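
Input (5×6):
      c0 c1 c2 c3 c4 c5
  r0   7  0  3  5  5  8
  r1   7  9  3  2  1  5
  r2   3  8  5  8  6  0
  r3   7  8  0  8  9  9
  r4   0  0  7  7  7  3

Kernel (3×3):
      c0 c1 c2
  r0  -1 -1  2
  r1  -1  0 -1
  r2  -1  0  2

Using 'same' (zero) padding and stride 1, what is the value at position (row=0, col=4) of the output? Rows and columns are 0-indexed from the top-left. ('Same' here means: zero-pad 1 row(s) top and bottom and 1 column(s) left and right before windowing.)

The receptive field on the zero-padded input at this output position is [0 0 0 / 5 5 8 / 2 1 5]. Elementwise product with the kernel and sum: 0·-1 + 0·-1 + 0·2 + 5·-1 + 8·-1 + 2·-1 + 5·2.

-5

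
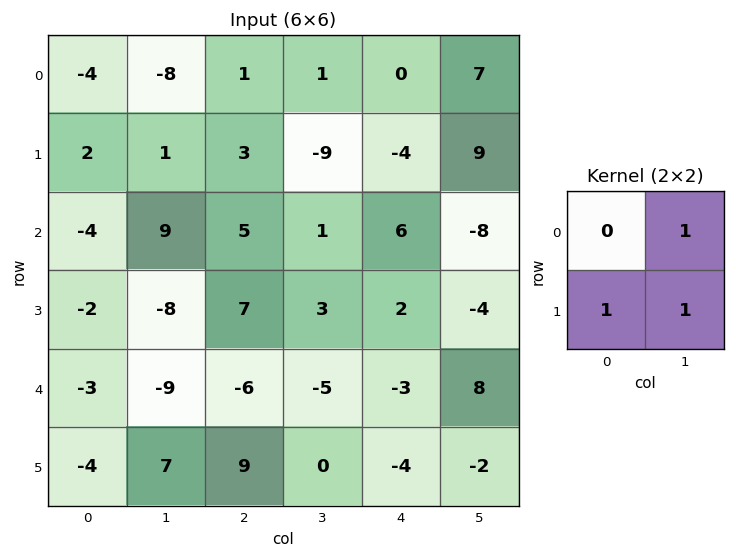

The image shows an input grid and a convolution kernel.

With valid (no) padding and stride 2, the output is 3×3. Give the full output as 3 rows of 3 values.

-5 -5 12
-1 11 -10
-6 4 2

Output[0,0]: The receptive field on the input at this output position is [-4 -8 / 2 1]. Elementwise product with the kernel and sum: -8·1 + 2·1 + 1·1.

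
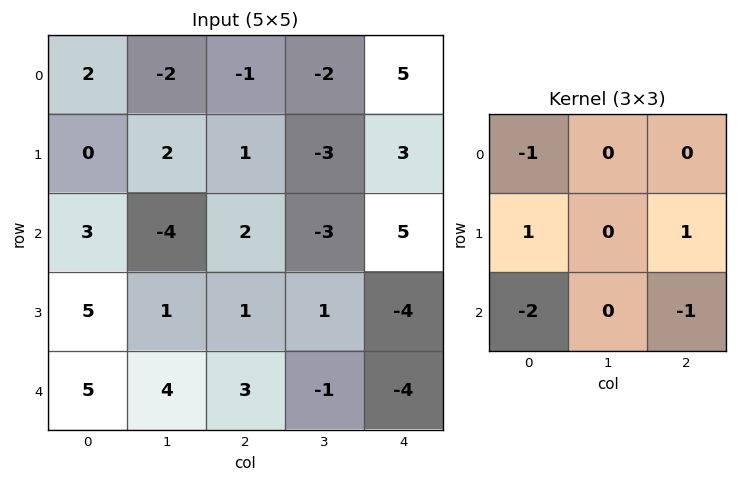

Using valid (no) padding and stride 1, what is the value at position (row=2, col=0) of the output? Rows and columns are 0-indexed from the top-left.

The receptive field on the input at this output position is [3 -4 2 / 5 1 1 / 5 4 3]. Elementwise product with the kernel and sum: 3·-1 + 5·1 + 1·1 + 5·-2 + 3·-1.

-10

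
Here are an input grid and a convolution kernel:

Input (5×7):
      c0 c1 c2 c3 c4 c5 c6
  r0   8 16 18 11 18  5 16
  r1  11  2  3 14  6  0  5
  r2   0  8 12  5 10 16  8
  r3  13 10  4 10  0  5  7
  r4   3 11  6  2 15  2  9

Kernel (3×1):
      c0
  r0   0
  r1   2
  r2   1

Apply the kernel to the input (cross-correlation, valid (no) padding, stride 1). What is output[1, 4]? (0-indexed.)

The receptive field on the input at this output position is [6 / 10 / 0]. Elementwise product with the kernel and sum: 10·2 + 0·1.

20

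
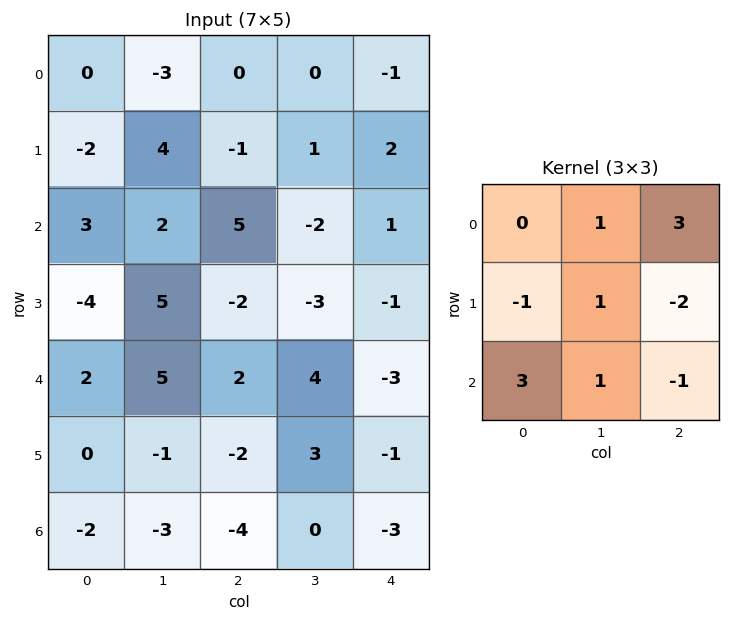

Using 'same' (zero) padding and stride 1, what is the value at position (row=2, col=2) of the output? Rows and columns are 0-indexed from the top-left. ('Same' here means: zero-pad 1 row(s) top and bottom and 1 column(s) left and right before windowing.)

The receptive field on the zero-padded input at this output position is [4 -1 1 / 2 5 -2 / 5 -2 -3]. Elementwise product with the kernel and sum: -1·1 + 1·3 + 2·-1 + 5·1 + -2·-2 + 5·3 + -2·1 + -3·-1.

25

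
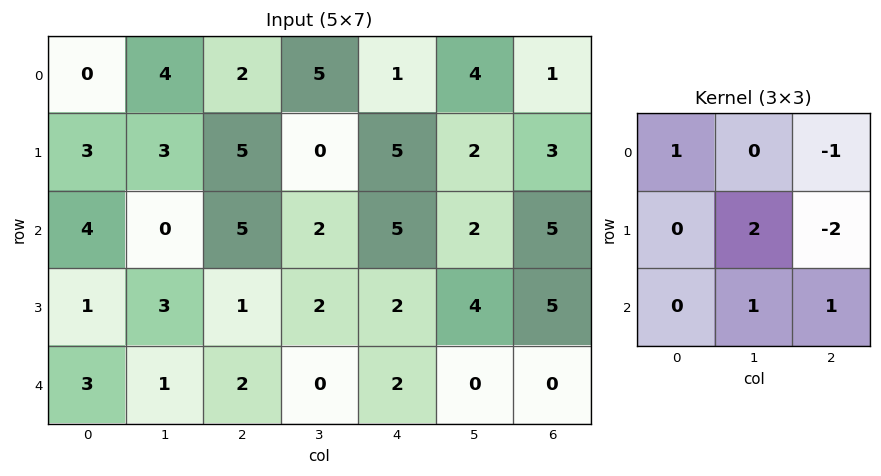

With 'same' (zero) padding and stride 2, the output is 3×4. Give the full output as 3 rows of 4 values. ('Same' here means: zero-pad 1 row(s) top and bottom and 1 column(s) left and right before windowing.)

-2 -1 1 5
9 12 10 17
1 5 2 4

Output[0,0]: The receptive field on the zero-padded input at this output position is [0 0 0 / 0 0 4 / 0 3 3]. Elementwise product with the kernel and sum: 0·1 + 0·-1 + 0·2 + 4·-2 + 3·1 + 3·1.
Output[0,1]: The receptive field on the zero-padded input at this output position is [0 0 0 / 4 2 5 / 3 5 0]. Elementwise product with the kernel and sum: 0·1 + 0·-1 + 2·2 + 5·-2 + 5·1 + 0·1.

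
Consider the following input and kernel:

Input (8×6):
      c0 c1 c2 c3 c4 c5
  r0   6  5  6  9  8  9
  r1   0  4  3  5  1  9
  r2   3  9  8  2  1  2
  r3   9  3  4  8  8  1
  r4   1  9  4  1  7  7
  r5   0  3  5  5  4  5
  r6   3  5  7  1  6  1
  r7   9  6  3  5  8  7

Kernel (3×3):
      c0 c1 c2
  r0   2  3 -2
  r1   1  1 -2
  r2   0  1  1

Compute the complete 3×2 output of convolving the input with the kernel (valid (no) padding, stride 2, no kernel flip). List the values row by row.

30 32
34 24
26 6

Output[0,0]: The receptive field on the input at this output position is [6 5 6 / 0 4 3 / 3 9 8]. Elementwise product with the kernel and sum: 6·2 + 5·3 + 6·-2 + 0·1 + 4·1 + 3·-2 + 9·1 + 8·1.
Output[0,1]: The receptive field on the input at this output position is [6 9 8 / 3 5 1 / 8 2 1]. Elementwise product with the kernel and sum: 6·2 + 9·3 + 8·-2 + 3·1 + 5·1 + 1·-2 + 2·1 + 1·1.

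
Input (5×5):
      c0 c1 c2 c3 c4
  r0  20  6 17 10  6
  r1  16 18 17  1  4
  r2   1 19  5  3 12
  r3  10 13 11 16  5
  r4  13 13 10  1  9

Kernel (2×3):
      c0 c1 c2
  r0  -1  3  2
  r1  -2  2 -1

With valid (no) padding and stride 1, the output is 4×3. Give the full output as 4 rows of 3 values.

Output[0,0]: The receptive field on the input at this output position is [20 6 17 / 16 18 17]. Elementwise product with the kernel and sum: 20·-1 + 6·3 + 17·2 + 16·-2 + 18·2 + 17·-1.
Output[0,1]: The receptive field on the input at this output position is [6 17 10 / 18 17 1]. Elementwise product with the kernel and sum: 6·-1 + 17·3 + 10·2 + 18·-2 + 17·2 + 1·-1.

19 62 -11
103 4 -22
61 -18 33
41 45 20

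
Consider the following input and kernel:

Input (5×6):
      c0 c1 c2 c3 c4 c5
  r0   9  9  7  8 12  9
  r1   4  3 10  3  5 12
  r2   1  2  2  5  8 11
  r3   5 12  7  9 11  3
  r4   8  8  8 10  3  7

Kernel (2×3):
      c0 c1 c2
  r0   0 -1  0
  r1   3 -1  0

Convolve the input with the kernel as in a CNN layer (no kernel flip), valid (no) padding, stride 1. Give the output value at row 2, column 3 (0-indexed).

8

The receptive field on the input at this output position is [5 8 11 / 9 11 3]. Elementwise product with the kernel and sum: 8·-1 + 9·3 + 11·-1.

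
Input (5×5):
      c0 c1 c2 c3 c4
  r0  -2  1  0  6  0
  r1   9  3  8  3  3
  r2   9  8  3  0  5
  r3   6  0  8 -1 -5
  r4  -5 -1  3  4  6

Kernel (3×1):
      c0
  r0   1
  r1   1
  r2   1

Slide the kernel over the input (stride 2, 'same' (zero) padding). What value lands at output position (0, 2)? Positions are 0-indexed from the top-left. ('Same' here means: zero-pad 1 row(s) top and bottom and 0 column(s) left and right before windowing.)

3

The receptive field on the zero-padded input at this output position is [0 / 0 / 3]. Elementwise product with the kernel and sum: 0·1 + 0·1 + 3·1.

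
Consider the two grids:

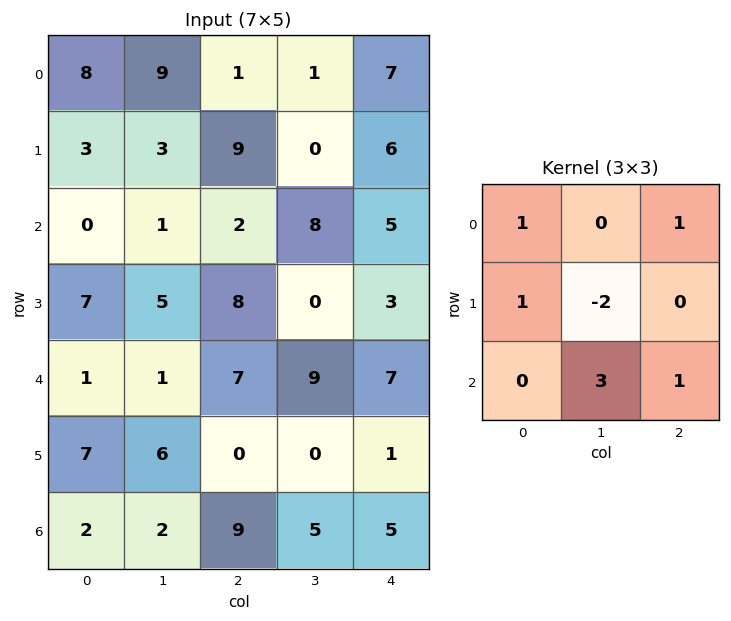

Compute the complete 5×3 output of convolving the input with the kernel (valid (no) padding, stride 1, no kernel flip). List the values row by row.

Output[0,0]: The receptive field on the input at this output position is [8 9 1 / 3 3 9 / 0 1 2]. Elementwise product with the kernel and sum: 8·1 + 1·1 + 3·1 + 3·-2 + 1·3 + 2·1.
Output[0,1]: The receptive field on the input at this output position is [9 1 1 / 3 9 0 / 1 2 8]. Elementwise product with the kernel and sum: 9·1 + 1·1 + 3·1 + 9·-2 + 2·3 + 8·1.

11 9 46
33 24 4
9 28 49
32 -8 1
18 48 34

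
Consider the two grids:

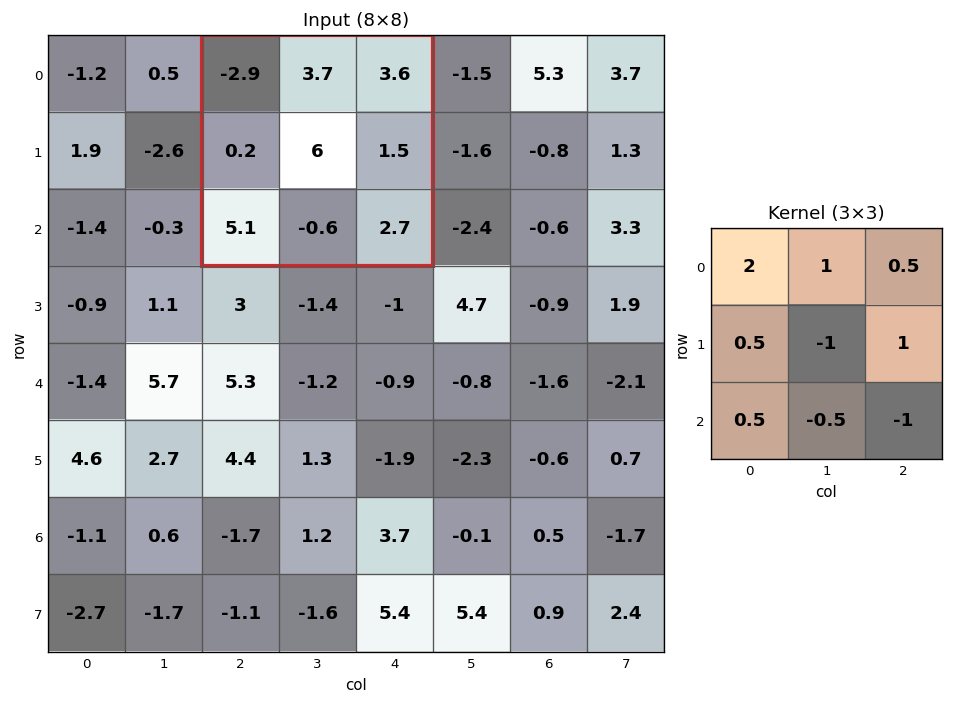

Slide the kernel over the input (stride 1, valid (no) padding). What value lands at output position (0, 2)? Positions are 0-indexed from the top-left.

-4.55

The receptive field on the input at this output position is [-2.9 3.7 3.6 / 0.2 6 1.5 / 5.1 -0.6 2.7]. Elementwise product with the kernel and sum: -2.9·2 + 3.7·1 + 3.6·0.5 + 0.2·0.5 + 6·-1 + 1.5·1 + 5.1·0.5 + -0.6·-0.5 + 2.7·-1.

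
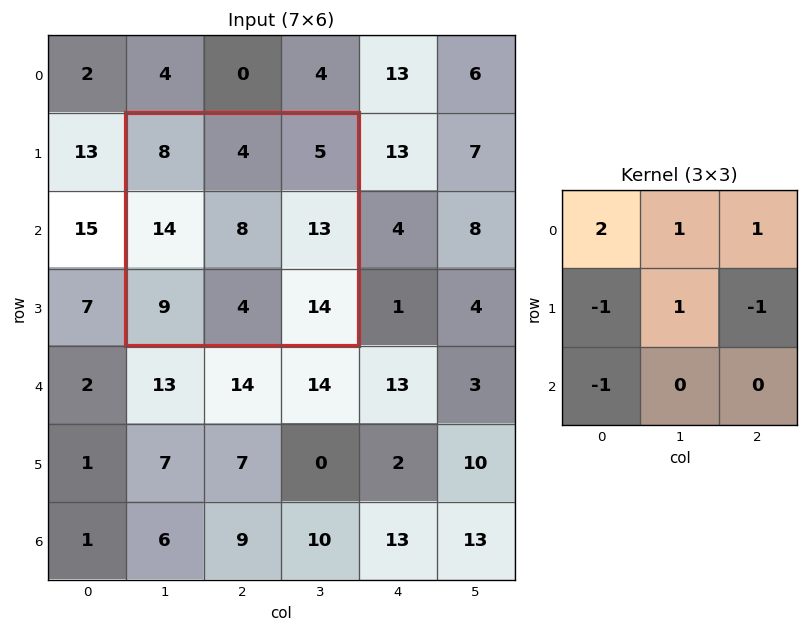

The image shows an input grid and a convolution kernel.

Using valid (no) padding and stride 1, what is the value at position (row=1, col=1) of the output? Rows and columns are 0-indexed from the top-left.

-3

The receptive field on the input at this output position is [8 4 5 / 14 8 13 / 9 4 14]. Elementwise product with the kernel and sum: 8·2 + 4·1 + 5·1 + 14·-1 + 8·1 + 13·-1 + 9·-1.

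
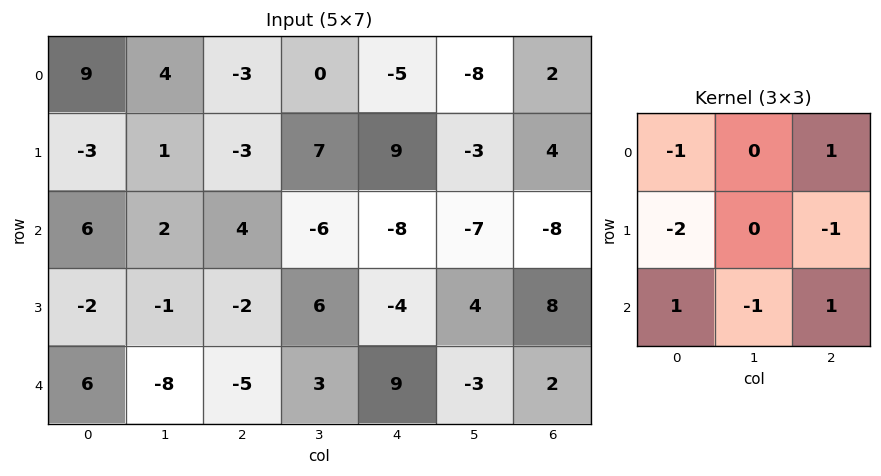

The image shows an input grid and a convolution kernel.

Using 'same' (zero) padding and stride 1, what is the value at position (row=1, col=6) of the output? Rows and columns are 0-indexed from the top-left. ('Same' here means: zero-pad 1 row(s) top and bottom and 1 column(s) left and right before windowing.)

The receptive field on the zero-padded input at this output position is [-8 2 0 / -3 4 0 / -7 -8 0]. Elementwise product with the kernel and sum: -8·-1 + 0·1 + -3·-2 + 0·-1 + -7·1 + -8·-1 + 0·1.

15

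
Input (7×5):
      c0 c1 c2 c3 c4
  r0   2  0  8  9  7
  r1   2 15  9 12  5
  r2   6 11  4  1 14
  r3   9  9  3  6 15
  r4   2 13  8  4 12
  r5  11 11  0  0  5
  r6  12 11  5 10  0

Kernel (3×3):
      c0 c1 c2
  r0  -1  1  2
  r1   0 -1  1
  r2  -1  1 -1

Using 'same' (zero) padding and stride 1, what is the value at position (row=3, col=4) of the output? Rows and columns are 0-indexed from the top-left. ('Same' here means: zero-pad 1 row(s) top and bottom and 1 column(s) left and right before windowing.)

The receptive field on the zero-padded input at this output position is [1 14 0 / 6 15 0 / 4 12 0]. Elementwise product with the kernel and sum: 1·-1 + 14·1 + 0·2 + 15·-1 + 0·1 + 4·-1 + 12·1 + 0·-1.

6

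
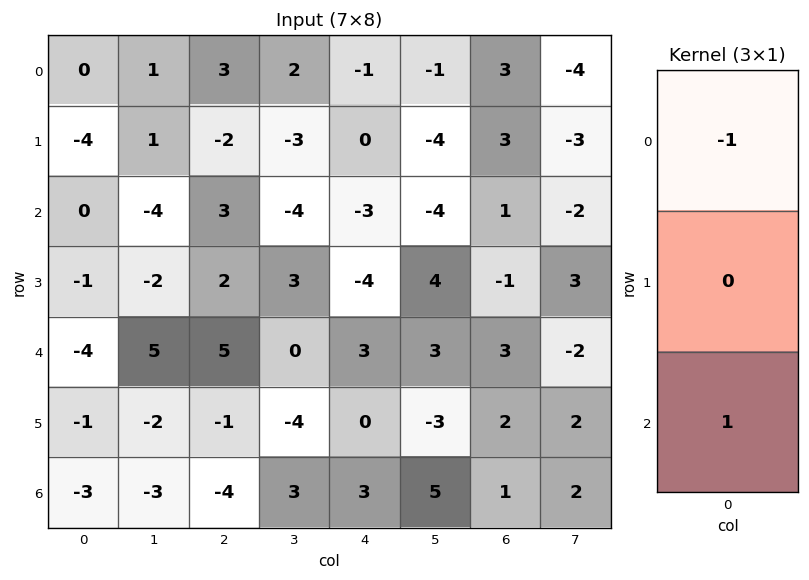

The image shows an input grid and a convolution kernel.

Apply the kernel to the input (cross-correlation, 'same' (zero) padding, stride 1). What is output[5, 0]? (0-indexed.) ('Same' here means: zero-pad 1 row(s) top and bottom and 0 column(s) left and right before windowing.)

The receptive field on the zero-padded input at this output position is [-4 / -1 / -3]. Elementwise product with the kernel and sum: -4·-1 + -3·1.

1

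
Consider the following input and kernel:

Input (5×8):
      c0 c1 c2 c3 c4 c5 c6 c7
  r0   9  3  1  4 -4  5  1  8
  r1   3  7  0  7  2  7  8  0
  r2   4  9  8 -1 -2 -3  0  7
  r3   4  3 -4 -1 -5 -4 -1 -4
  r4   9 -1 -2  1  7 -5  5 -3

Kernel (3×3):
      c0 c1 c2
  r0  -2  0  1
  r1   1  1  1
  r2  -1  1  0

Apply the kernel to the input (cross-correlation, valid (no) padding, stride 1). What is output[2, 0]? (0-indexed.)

-7

The receptive field on the input at this output position is [4 9 8 / 4 3 -4 / 9 -1 -2]. Elementwise product with the kernel and sum: 4·-2 + 8·1 + 4·1 + 3·1 + -4·1 + 9·-1 + -1·1.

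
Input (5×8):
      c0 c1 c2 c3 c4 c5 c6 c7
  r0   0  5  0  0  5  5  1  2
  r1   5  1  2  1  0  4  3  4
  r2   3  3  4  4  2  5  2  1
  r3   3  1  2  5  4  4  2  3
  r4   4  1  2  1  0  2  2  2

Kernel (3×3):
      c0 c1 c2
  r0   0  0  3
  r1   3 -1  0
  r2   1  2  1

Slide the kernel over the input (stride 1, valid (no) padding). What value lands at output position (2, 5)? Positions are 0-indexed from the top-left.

The receptive field on the input at this output position is [5 2 1 / 4 2 3 / 2 2 2]. Elementwise product with the kernel and sum: 1·3 + 4·3 + 2·-1 + 2·1 + 2·2 + 2·1.

21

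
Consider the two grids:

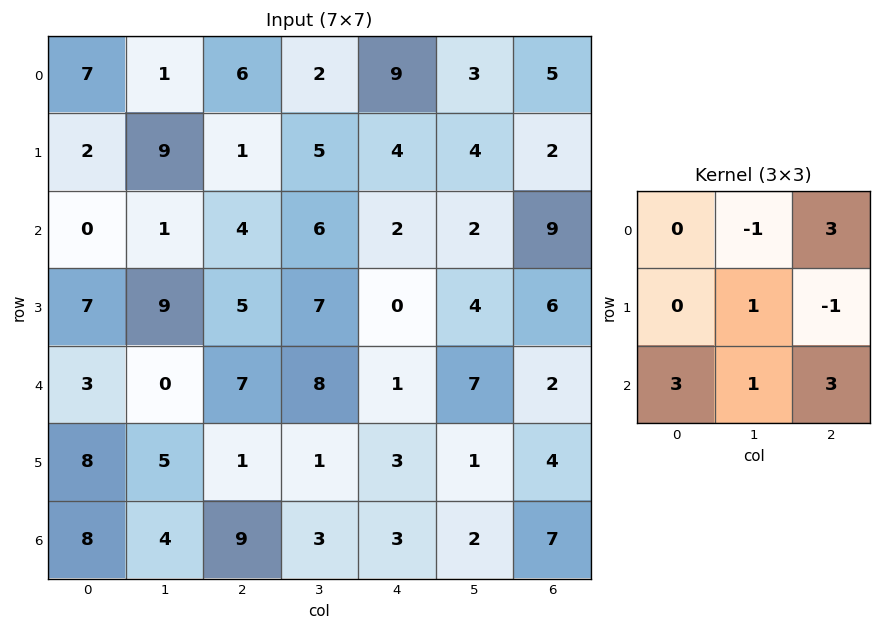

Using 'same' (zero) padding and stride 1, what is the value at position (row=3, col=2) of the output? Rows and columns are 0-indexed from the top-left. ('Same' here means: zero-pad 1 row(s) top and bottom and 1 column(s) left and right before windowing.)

The receptive field on the zero-padded input at this output position is [1 4 6 / 9 5 7 / 0 7 8]. Elementwise product with the kernel and sum: 4·-1 + 6·3 + 5·1 + 7·-1 + 0·3 + 7·1 + 8·3.

43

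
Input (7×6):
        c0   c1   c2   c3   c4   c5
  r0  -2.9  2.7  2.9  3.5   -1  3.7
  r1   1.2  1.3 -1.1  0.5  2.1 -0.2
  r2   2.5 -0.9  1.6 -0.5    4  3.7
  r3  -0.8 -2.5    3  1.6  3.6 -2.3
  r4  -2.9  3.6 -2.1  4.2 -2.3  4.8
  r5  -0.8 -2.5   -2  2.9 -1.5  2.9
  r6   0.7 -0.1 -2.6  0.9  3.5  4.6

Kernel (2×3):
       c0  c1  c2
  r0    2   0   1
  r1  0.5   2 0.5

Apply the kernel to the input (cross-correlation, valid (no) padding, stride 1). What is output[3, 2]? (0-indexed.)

15.8

The receptive field on the input at this output position is [3 1.6 3.6 / -2.1 4.2 -2.3]. Elementwise product with the kernel and sum: 3·2 + 3.6·1 + -2.1·0.5 + 4.2·2 + -2.3·0.5.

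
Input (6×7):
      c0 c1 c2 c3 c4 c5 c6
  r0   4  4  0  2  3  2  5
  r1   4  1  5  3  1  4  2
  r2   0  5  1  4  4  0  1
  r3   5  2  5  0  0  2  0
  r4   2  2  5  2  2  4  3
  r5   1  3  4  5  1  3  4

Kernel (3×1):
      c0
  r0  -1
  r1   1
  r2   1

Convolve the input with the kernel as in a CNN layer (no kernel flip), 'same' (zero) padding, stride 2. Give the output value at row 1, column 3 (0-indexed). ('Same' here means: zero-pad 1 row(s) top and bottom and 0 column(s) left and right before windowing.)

-1

The receptive field on the zero-padded input at this output position is [2 / 1 / 0]. Elementwise product with the kernel and sum: 2·-1 + 1·1 + 0·1.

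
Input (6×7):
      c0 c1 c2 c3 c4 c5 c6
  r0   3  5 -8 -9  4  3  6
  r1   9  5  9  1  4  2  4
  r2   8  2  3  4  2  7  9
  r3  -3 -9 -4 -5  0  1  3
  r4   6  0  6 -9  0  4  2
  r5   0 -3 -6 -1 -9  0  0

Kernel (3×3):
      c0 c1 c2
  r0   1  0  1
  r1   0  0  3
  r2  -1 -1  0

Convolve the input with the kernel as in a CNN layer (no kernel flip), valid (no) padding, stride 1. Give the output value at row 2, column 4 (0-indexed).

16

The receptive field on the input at this output position is [2 7 9 / 0 1 3 / 0 4 2]. Elementwise product with the kernel and sum: 2·1 + 9·1 + 3·3 + 0·-1 + 4·-1.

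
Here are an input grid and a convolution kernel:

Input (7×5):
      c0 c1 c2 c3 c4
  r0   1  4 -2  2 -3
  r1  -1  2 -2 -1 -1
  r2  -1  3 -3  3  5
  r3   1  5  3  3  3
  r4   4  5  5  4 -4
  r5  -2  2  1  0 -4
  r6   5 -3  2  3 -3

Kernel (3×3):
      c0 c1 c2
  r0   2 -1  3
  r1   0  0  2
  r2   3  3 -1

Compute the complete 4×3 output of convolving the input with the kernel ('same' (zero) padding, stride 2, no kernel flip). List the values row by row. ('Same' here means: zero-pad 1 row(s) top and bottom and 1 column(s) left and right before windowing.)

3 5 -6
11 30 17
16 33 -9
2 9 4

Output[0,0]: The receptive field on the zero-padded input at this output position is [0 0 0 / 0 1 4 / 0 -1 2]. Elementwise product with the kernel and sum: 0·2 + 0·-1 + 0·3 + 4·2 + 0·3 + -1·3 + 2·-1.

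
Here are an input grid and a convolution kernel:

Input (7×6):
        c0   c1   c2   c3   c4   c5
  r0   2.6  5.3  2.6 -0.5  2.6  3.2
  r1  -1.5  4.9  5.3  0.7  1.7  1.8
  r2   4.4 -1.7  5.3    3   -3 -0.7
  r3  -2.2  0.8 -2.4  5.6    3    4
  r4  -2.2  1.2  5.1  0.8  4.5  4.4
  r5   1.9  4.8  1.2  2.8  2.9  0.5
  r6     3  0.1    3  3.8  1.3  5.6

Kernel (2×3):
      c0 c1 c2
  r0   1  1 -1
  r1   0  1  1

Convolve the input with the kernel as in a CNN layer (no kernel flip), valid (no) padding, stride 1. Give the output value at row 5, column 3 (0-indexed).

12.1

The receptive field on the input at this output position is [2.8 2.9 0.5 / 3.8 1.3 5.6]. Elementwise product with the kernel and sum: 2.8·1 + 2.9·1 + 0.5·-1 + 1.3·1 + 5.6·1.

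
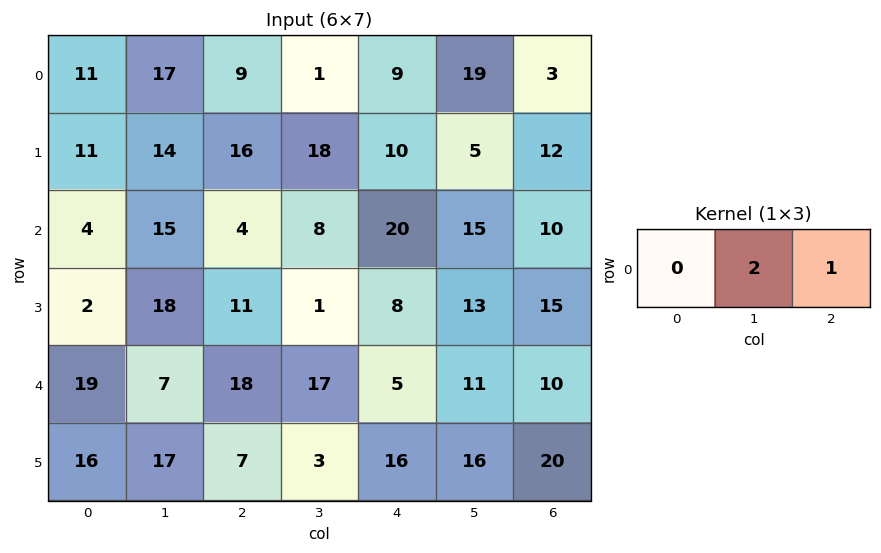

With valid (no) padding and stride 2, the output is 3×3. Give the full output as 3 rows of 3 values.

Output[0,0]: The receptive field on the input at this output position is [11 17 9]. Elementwise product with the kernel and sum: 17·2 + 9·1.

43 11 41
34 36 40
32 39 32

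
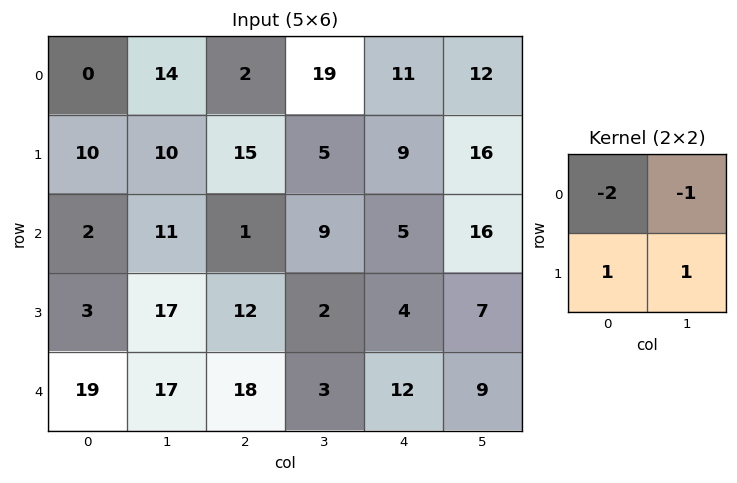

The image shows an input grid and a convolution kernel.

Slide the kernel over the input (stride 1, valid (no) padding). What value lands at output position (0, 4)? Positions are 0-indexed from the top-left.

-9

The receptive field on the input at this output position is [11 12 / 9 16]. Elementwise product with the kernel and sum: 11·-2 + 12·-1 + 9·1 + 16·1.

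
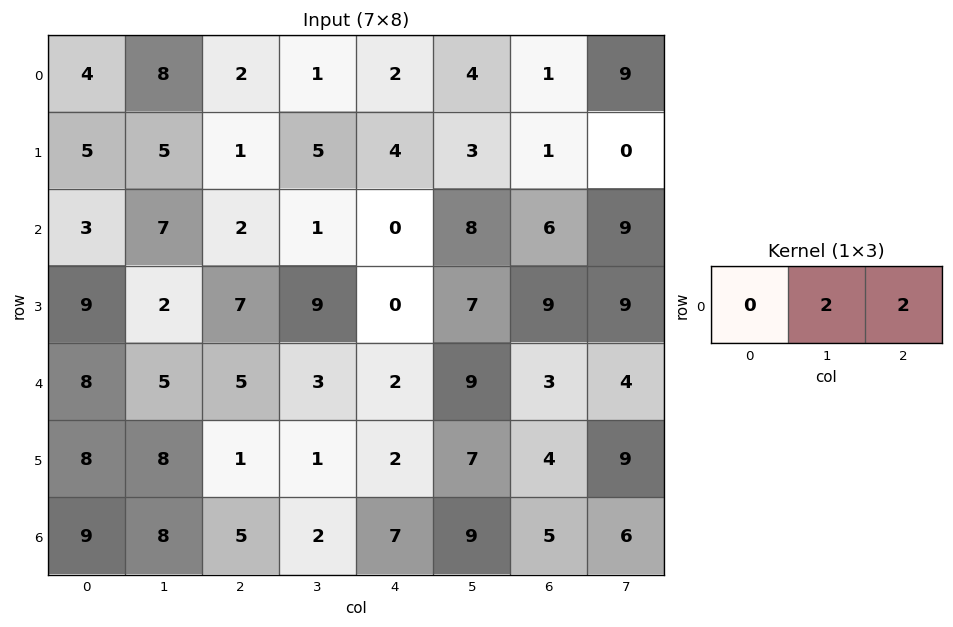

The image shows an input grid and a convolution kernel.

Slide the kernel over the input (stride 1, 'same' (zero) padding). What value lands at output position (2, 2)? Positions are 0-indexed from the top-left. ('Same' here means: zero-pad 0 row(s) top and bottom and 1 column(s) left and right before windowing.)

6

The receptive field on the zero-padded input at this output position is [7 2 1]. Elementwise product with the kernel and sum: 2·2 + 1·2.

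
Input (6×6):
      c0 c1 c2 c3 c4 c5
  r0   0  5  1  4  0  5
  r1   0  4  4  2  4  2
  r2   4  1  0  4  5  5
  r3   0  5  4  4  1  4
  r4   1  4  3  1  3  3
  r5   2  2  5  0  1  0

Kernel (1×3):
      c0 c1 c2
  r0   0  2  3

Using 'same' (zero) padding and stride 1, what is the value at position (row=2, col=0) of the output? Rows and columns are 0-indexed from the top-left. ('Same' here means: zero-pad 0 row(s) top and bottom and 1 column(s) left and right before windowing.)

11

The receptive field on the zero-padded input at this output position is [0 4 1]. Elementwise product with the kernel and sum: 4·2 + 1·3.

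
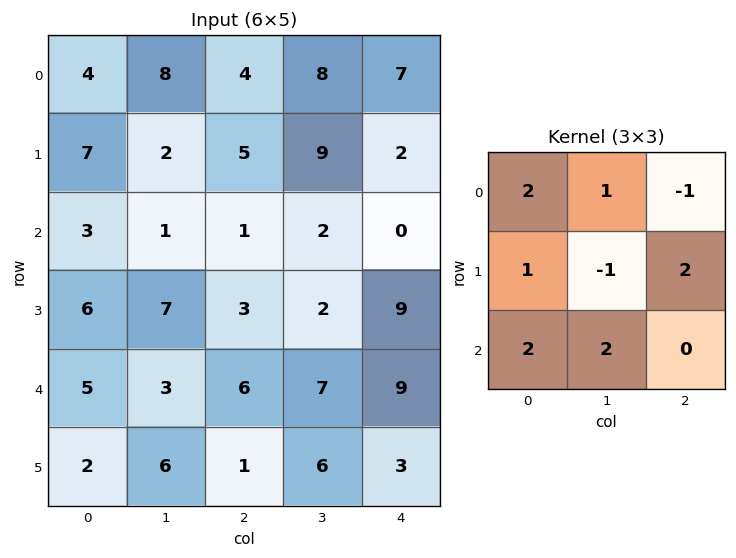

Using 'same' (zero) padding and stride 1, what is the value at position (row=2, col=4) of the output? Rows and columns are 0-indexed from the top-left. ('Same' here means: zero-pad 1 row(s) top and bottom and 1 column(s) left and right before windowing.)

The receptive field on the zero-padded input at this output position is [9 2 0 / 2 0 0 / 2 9 0]. Elementwise product with the kernel and sum: 9·2 + 2·1 + 0·-1 + 2·1 + 0·-1 + 0·2 + 2·2 + 9·2.

44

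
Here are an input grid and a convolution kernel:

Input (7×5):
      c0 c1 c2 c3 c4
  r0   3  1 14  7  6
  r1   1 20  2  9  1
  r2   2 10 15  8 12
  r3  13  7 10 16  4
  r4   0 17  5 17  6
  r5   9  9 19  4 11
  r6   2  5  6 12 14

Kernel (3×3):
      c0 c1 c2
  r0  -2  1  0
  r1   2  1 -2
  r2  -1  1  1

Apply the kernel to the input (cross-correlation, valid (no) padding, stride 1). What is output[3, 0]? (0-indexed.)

The receptive field on the input at this output position is [13 7 10 / 0 17 5 / 9 9 19]. Elementwise product with the kernel and sum: 13·-2 + 7·1 + 0·2 + 17·1 + 5·-2 + 9·-1 + 9·1 + 19·1.

7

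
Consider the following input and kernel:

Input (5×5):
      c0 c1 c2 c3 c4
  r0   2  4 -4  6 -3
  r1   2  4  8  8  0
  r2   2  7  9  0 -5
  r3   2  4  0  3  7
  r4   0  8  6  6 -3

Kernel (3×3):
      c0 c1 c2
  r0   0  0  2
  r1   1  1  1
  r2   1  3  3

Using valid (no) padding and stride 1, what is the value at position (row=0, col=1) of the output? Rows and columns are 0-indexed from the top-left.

66

The receptive field on the input at this output position is [4 -4 6 / 4 8 8 / 7 9 0]. Elementwise product with the kernel and sum: 6·2 + 4·1 + 8·1 + 8·1 + 7·1 + 9·3 + 0·3.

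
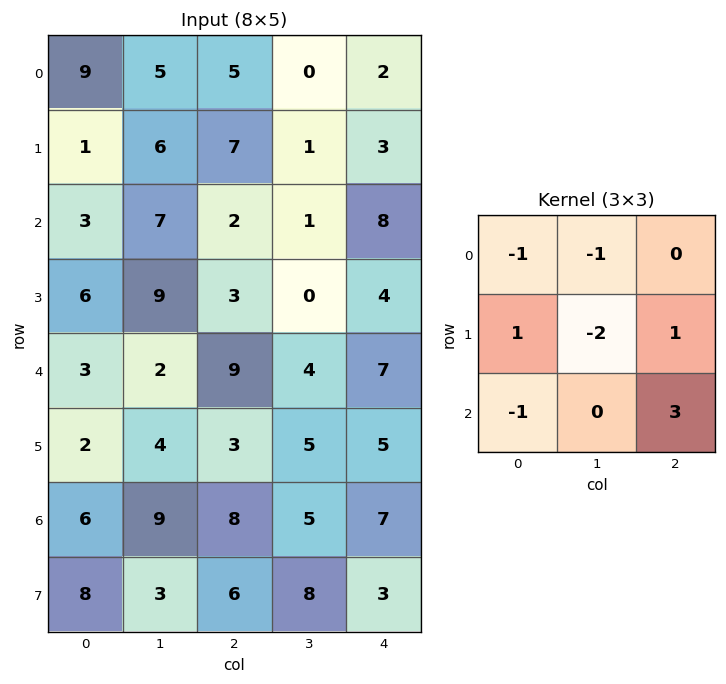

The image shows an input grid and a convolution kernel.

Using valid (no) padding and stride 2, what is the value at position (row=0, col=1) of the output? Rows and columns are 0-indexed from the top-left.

The receptive field on the input at this output position is [5 0 2 / 7 1 3 / 2 1 8]. Elementwise product with the kernel and sum: 5·-1 + 0·-1 + 7·1 + 1·-2 + 3·1 + 2·-1 + 8·3.

25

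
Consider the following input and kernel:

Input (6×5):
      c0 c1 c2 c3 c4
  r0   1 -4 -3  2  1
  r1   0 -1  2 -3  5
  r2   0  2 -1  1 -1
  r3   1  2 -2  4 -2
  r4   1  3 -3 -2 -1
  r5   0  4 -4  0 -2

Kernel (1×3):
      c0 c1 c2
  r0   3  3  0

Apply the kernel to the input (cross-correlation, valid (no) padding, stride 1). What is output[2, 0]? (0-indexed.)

6

The receptive field on the input at this output position is [0 2 -1]. Elementwise product with the kernel and sum: 0·3 + 2·3.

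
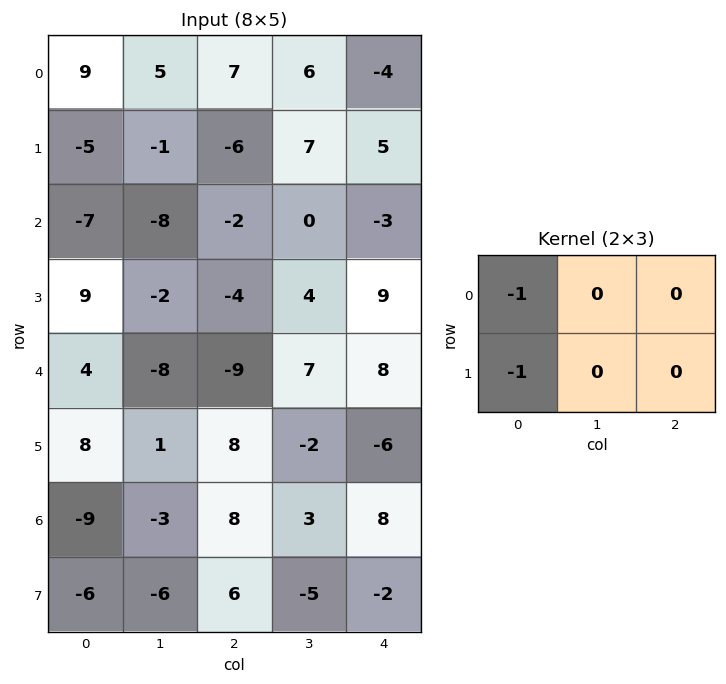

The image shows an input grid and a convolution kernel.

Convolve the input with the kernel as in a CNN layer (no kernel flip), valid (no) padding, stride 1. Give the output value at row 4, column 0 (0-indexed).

The receptive field on the input at this output position is [4 -8 -9 / 8 1 8]. Elementwise product with the kernel and sum: 4·-1 + 8·-1.

-12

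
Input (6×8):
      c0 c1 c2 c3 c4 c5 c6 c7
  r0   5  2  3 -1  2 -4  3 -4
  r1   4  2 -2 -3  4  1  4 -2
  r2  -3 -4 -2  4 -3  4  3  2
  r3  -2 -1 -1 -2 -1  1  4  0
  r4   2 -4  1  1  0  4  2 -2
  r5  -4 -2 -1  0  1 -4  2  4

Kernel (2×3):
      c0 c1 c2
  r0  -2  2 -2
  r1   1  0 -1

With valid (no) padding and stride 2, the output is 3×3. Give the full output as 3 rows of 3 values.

Output[0,0]: The receptive field on the input at this output position is [5 2 3 / 4 2 -2]. Elementwise product with the kernel and sum: 5·-2 + 2·2 + 3·-2 + 4·1 + -2·-1.

-6 -18 -18
1 18 3
-17 -2 3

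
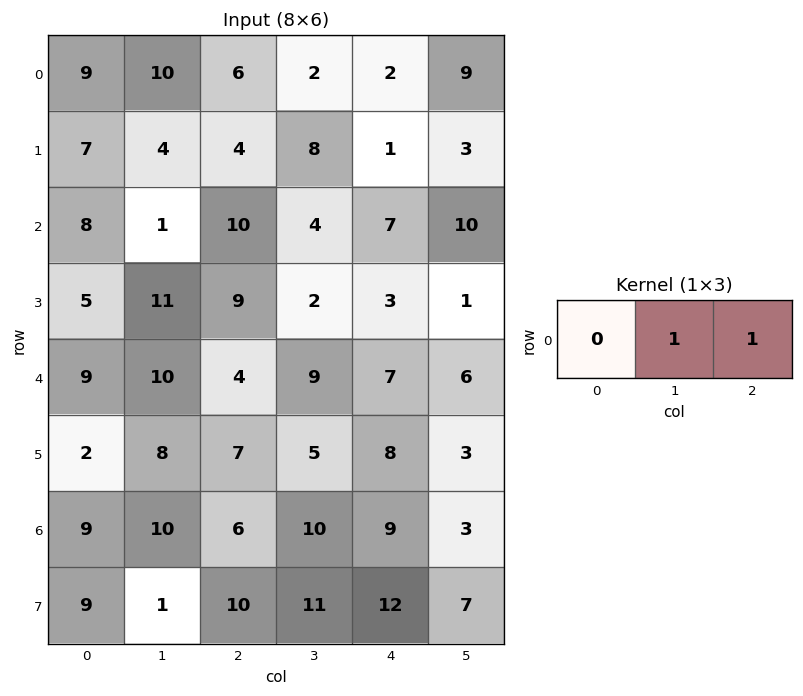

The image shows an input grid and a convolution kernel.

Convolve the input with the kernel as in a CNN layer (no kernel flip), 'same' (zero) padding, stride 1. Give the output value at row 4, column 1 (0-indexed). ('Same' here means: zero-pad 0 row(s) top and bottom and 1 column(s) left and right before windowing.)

The receptive field on the zero-padded input at this output position is [9 10 4]. Elementwise product with the kernel and sum: 10·1 + 4·1.

14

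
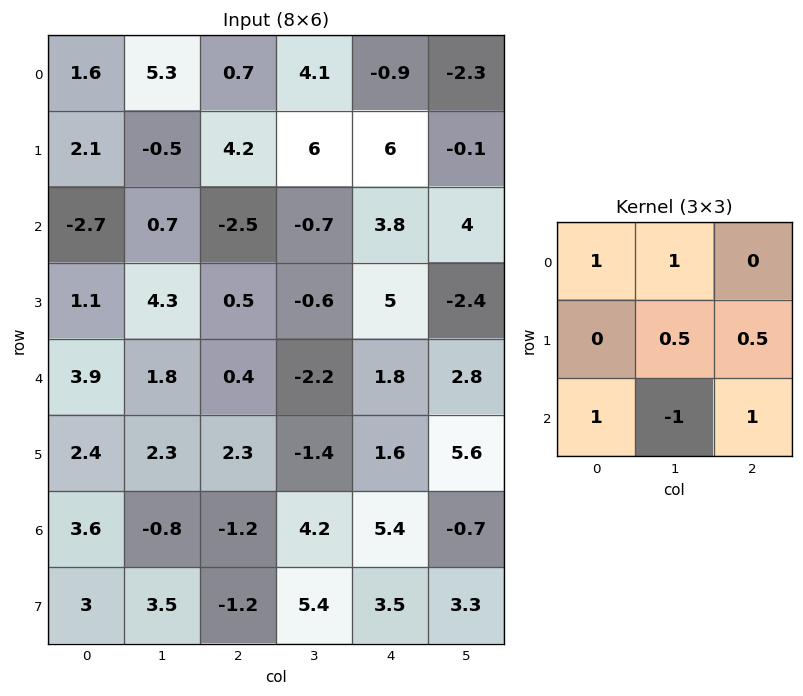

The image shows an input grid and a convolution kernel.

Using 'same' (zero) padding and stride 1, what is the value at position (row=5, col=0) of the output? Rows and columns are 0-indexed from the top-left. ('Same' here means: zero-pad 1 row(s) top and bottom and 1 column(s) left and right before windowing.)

The receptive field on the zero-padded input at this output position is [0 3.9 1.8 / 0 2.4 2.3 / 0 3.6 -0.8]. Elementwise product with the kernel and sum: 0·1 + 3.9·1 + 2.4·0.5 + 2.3·0.5 + 0·1 + 3.6·-1 + -0.8·1.

1.85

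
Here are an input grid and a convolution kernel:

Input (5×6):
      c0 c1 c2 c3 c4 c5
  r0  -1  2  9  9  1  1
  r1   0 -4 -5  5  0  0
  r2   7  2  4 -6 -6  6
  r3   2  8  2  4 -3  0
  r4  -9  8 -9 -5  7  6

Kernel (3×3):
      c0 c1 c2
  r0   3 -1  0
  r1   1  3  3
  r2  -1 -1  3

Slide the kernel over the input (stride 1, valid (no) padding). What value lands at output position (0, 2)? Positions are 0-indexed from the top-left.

The receptive field on the input at this output position is [9 9 1 / -5 5 0 / 4 -6 -6]. Elementwise product with the kernel and sum: 9·3 + 9·-1 + -5·1 + 5·3 + 0·3 + 4·-1 + -6·-1 + -6·3.

12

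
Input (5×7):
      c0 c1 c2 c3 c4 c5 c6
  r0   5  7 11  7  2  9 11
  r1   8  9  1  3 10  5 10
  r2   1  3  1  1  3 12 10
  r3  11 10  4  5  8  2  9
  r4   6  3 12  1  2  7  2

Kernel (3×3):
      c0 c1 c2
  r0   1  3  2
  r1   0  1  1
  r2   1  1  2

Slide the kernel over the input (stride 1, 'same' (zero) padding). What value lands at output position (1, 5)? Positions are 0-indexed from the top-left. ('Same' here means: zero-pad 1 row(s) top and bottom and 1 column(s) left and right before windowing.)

101

The receptive field on the zero-padded input at this output position is [2 9 11 / 10 5 10 / 3 12 10]. Elementwise product with the kernel and sum: 2·1 + 9·3 + 11·2 + 5·1 + 10·1 + 3·1 + 12·1 + 10·2.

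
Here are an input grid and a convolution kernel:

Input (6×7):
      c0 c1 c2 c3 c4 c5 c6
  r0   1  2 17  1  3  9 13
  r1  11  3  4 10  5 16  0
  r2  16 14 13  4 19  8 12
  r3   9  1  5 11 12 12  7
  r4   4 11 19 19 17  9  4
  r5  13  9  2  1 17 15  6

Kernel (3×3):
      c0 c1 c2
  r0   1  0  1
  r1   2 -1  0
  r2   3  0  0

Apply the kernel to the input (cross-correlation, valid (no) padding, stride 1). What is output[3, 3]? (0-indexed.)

The receptive field on the input at this output position is [11 12 12 / 19 17 9 / 1 17 15]. Elementwise product with the kernel and sum: 11·1 + 12·1 + 19·2 + 17·-1 + 1·3.

47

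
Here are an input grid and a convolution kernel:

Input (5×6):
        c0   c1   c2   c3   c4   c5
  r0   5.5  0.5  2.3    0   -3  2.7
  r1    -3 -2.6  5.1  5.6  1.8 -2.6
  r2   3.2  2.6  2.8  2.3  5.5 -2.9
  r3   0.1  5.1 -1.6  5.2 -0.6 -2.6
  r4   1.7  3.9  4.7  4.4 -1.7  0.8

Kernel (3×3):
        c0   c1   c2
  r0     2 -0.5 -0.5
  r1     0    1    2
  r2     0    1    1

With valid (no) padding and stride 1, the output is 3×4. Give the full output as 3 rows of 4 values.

Output[0,0]: The receptive field on the input at this output position is [5.5 0.5 2.3 / -3 -2.6 5.1 / 3.2 2.6 2.8]. Elementwise product with the kernel and sum: 5.5·2 + 0.5·-0.5 + 2.3·-0.5 + -2.6·1 + 5.1·2 + 2.6·1 + 2.8·1.

22.6 21.25 23.1 -0.65
4.45 0.45 24.4 8.1
14.2 20.55 8.4 -3.4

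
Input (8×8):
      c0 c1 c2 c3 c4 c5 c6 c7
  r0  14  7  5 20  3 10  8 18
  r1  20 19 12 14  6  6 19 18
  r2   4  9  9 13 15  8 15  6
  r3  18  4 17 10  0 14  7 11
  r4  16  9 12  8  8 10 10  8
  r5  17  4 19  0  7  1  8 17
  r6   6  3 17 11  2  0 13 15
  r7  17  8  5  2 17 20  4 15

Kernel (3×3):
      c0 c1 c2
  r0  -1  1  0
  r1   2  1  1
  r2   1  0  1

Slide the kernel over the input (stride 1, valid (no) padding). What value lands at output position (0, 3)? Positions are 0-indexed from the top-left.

44

The receptive field on the input at this output position is [20 3 10 / 14 6 6 / 13 15 8]. Elementwise product with the kernel and sum: 20·-1 + 3·1 + 14·2 + 6·1 + 6·1 + 13·1 + 8·1.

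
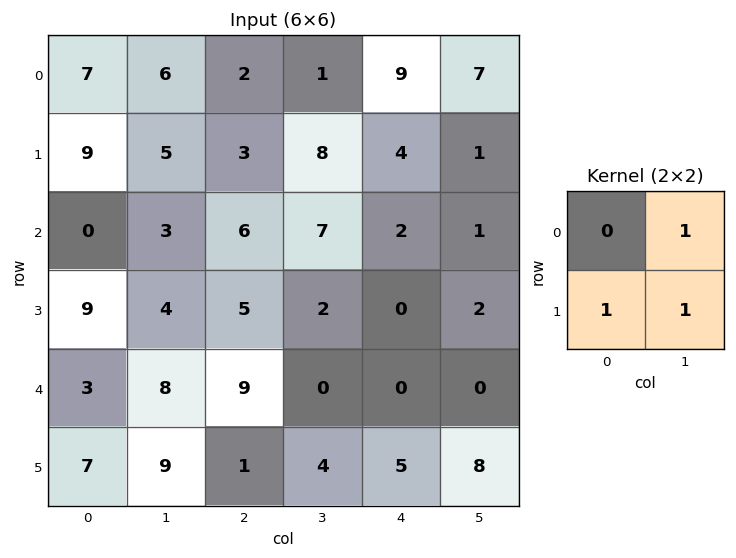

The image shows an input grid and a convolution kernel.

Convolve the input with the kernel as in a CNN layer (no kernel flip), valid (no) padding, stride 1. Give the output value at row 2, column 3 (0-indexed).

The receptive field on the input at this output position is [7 2 / 2 0]. Elementwise product with the kernel and sum: 2·1 + 2·1 + 0·1.

4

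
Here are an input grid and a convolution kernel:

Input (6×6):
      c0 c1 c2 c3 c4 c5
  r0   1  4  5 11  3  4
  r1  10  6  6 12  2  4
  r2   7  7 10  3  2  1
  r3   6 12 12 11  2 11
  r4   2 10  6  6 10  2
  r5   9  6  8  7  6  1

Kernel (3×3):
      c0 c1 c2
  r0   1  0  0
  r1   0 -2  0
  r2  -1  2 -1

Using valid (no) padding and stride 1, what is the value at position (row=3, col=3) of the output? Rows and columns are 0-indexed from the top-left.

-5

The receptive field on the input at this output position is [11 2 11 / 6 10 2 / 7 6 1]. Elementwise product with the kernel and sum: 11·1 + 10·-2 + 7·-1 + 6·2 + 1·-1.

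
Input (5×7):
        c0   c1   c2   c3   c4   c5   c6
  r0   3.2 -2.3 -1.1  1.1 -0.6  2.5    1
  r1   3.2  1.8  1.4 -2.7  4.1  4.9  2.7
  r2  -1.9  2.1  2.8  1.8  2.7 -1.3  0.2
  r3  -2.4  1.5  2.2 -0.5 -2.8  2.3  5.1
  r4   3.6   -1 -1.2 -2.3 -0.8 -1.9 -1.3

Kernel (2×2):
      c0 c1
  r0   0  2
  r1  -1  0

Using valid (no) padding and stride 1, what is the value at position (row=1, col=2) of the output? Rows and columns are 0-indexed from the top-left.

-8.2

The receptive field on the input at this output position is [1.4 -2.7 / 2.8 1.8]. Elementwise product with the kernel and sum: -2.7·2 + 2.8·-1.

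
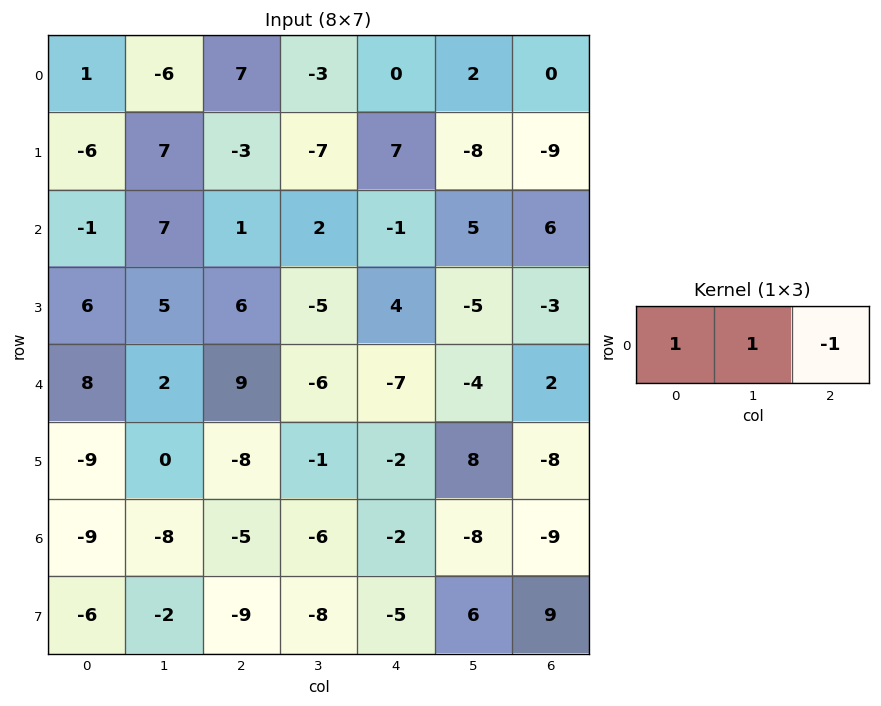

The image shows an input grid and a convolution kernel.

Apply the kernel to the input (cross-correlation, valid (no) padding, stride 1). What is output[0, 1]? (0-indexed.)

4

The receptive field on the input at this output position is [-6 7 -3]. Elementwise product with the kernel and sum: -6·1 + 7·1 + -3·-1.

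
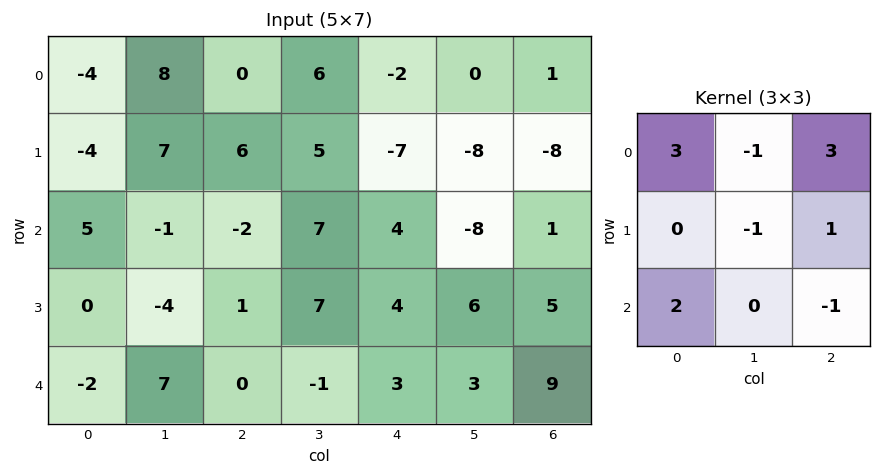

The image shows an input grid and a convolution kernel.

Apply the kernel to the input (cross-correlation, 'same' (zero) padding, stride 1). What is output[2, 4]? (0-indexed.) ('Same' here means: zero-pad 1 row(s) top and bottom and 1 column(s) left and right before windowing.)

The receptive field on the zero-padded input at this output position is [5 -7 -8 / 7 4 -8 / 7 4 6]. Elementwise product with the kernel and sum: 5·3 + -7·-1 + -8·3 + 4·-1 + -8·1 + 7·2 + 6·-1.

-6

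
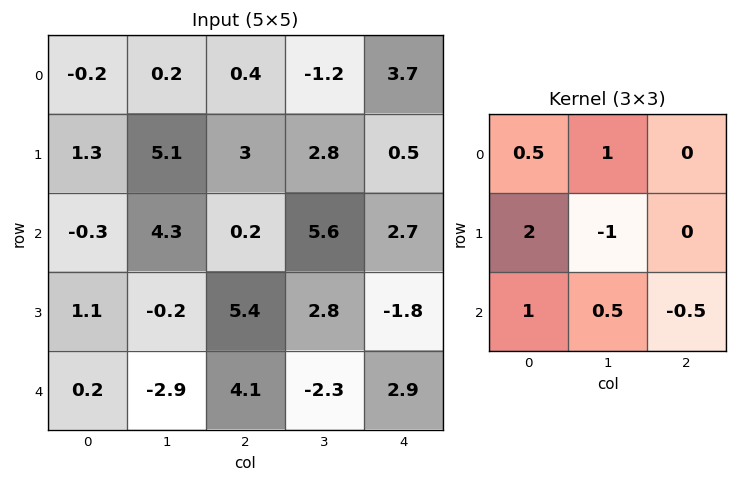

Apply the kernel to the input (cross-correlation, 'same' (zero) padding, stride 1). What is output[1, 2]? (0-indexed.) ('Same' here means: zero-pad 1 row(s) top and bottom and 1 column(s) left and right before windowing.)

9.3

The receptive field on the zero-padded input at this output position is [0.2 0.4 -1.2 / 5.1 3 2.8 / 4.3 0.2 5.6]. Elementwise product with the kernel and sum: 0.2·0.5 + 0.4·1 + 5.1·2 + 3·-1 + 4.3·1 + 0.2·0.5 + 5.6·-0.5.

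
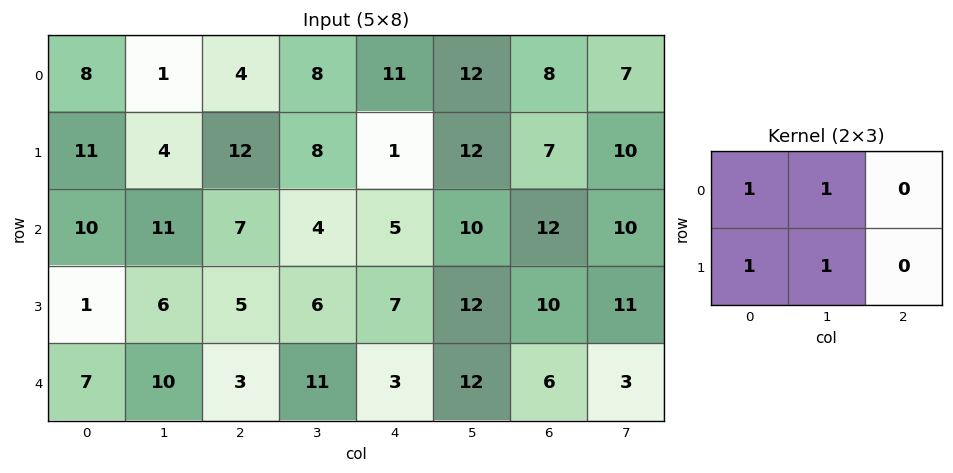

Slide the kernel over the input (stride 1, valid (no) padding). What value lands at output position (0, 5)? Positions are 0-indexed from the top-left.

39

The receptive field on the input at this output position is [12 8 7 / 12 7 10]. Elementwise product with the kernel and sum: 12·1 + 8·1 + 12·1 + 7·1.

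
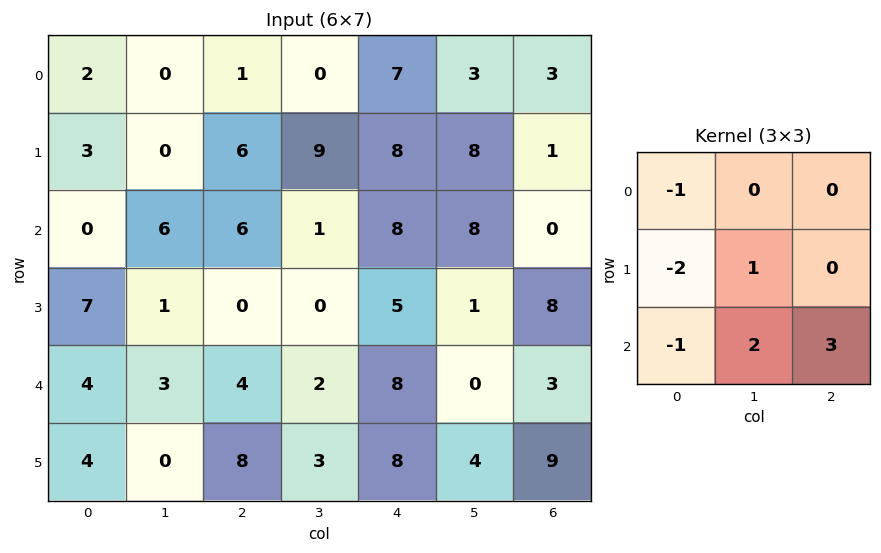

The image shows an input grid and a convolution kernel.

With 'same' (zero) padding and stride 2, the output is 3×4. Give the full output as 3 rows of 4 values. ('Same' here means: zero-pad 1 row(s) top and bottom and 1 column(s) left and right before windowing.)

Output[0,0]: The receptive field on the zero-padded input at this output position is [0 0 0 / 0 2 0 / 0 3 0]. Elementwise product with the kernel and sum: 0·-1 + 0·-2 + 2·1 + 0·-1 + 3·2 + 0·3.
Output[0,1]: The receptive field on the zero-padded input at this output position is [0 0 0 / 0 1 0 / 0 6 9]. Elementwise product with the kernel and sum: 0·-1 + 0·-2 + 1·1 + 0·-1 + 6·2 + 9·3.

8 40 38 -9
17 -7 10 -9
12 22 29 16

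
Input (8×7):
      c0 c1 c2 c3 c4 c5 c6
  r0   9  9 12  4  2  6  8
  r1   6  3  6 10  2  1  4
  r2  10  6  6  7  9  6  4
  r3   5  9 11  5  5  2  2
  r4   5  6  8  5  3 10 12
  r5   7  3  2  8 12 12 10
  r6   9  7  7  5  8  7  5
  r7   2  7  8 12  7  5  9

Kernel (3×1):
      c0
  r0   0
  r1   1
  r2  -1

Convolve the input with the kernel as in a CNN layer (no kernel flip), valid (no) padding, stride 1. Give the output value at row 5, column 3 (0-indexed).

The receptive field on the input at this output position is [8 / 5 / 12]. Elementwise product with the kernel and sum: 5·1 + 12·-1.

-7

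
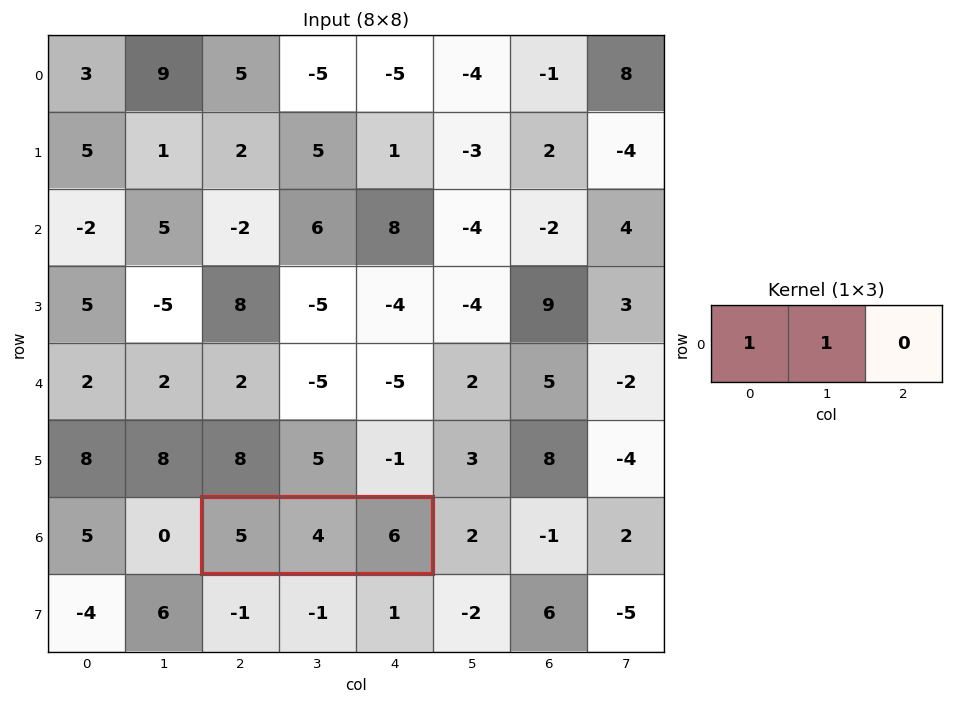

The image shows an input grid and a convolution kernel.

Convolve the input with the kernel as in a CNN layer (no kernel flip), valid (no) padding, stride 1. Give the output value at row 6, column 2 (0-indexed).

The receptive field on the input at this output position is [5 4 6]. Elementwise product with the kernel and sum: 5·1 + 4·1.

9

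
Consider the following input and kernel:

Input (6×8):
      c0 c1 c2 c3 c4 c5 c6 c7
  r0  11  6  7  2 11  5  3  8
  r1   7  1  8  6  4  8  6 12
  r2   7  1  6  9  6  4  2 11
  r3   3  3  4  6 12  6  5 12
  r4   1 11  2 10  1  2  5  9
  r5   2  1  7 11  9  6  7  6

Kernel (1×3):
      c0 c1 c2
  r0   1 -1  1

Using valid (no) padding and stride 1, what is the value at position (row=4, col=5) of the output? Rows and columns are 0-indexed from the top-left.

The receptive field on the input at this output position is [2 5 9]. Elementwise product with the kernel and sum: 2·1 + 5·-1 + 9·1.

6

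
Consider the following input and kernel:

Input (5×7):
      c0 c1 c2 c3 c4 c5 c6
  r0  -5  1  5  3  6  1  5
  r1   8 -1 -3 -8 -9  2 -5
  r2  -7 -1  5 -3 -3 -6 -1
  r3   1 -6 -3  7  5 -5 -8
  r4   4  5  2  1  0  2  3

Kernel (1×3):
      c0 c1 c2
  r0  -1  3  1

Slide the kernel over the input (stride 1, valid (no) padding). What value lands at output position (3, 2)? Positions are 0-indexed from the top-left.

29

The receptive field on the input at this output position is [-3 7 5]. Elementwise product with the kernel and sum: -3·-1 + 7·3 + 5·1.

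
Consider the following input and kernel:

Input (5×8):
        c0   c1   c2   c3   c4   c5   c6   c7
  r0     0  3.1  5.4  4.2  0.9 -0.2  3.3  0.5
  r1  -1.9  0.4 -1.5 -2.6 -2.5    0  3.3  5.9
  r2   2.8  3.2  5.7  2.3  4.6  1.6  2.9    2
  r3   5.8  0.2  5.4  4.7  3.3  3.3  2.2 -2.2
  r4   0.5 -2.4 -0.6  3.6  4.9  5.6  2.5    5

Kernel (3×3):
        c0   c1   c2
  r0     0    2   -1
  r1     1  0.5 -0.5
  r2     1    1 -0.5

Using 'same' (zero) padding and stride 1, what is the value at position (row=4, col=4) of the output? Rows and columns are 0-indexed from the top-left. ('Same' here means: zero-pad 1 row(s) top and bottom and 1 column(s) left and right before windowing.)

The receptive field on the zero-padded input at this output position is [4.7 3.3 3.3 / 3.6 4.9 5.6 / 0 0 0]. Elementwise product with the kernel and sum: 3.3·2 + 3.3·-1 + 3.6·1 + 4.9·0.5 + 5.6·-0.5 + 0·1 + 0·1 + 0·-0.5.

6.55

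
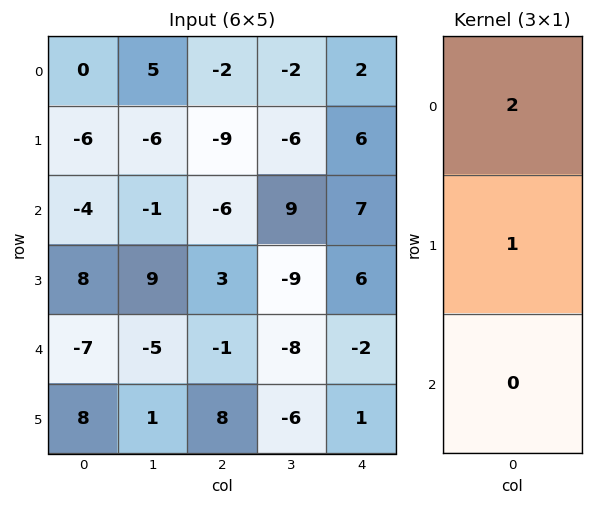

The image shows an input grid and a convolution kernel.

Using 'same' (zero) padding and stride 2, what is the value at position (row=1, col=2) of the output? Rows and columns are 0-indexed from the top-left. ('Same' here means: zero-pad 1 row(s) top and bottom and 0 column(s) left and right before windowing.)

The receptive field on the zero-padded input at this output position is [6 / 7 / 6]. Elementwise product with the kernel and sum: 6·2 + 7·1.

19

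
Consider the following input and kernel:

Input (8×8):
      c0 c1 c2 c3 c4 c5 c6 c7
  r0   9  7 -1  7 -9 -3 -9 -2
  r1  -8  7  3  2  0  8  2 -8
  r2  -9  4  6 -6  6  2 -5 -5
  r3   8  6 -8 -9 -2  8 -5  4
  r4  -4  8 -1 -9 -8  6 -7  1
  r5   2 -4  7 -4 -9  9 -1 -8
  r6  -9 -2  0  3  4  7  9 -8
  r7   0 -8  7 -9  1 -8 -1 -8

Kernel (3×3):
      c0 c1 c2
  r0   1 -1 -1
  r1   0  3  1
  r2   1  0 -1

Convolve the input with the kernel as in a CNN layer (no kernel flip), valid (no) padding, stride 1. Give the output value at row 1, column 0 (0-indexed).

16

The receptive field on the input at this output position is [-8 7 3 / -9 4 6 / 8 6 -8]. Elementwise product with the kernel and sum: -8·1 + 7·-1 + 3·-1 + 4·3 + 6·1 + 8·1 + -8·-1.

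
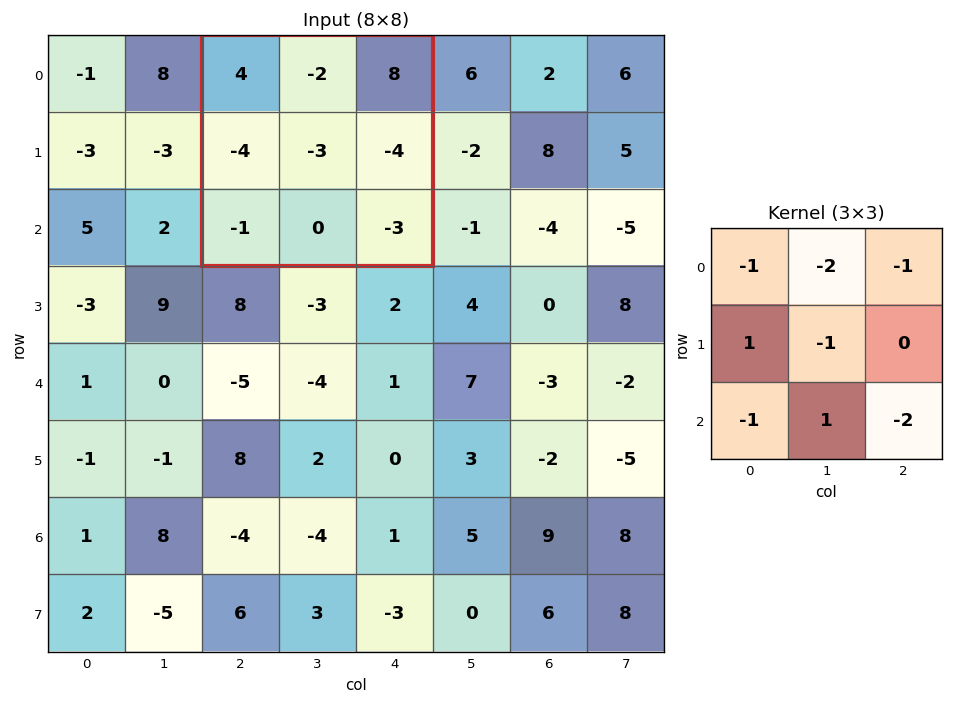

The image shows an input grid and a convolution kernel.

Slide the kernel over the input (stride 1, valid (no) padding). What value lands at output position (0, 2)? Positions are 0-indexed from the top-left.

-2

The receptive field on the input at this output position is [4 -2 8 / -4 -3 -4 / -1 0 -3]. Elementwise product with the kernel and sum: 4·-1 + -2·-2 + 8·-1 + -4·1 + -3·-1 + -1·-1 + 0·1 + -3·-2.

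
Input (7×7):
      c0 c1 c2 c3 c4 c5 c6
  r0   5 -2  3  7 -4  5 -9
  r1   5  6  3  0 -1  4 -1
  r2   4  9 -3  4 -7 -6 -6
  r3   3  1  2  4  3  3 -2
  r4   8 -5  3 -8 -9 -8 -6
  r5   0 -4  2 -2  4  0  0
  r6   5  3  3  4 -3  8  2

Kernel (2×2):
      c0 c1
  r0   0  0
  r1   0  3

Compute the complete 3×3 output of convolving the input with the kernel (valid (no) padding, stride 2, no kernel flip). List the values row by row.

Output[0,0]: The receptive field on the input at this output position is [5 -2 / 5 6]. Elementwise product with the kernel and sum: 6·3.
Output[0,1]: The receptive field on the input at this output position is [3 7 / 3 0]. Elementwise product with the kernel and sum: 0·3.

18 0 12
3 12 9
-12 -6 0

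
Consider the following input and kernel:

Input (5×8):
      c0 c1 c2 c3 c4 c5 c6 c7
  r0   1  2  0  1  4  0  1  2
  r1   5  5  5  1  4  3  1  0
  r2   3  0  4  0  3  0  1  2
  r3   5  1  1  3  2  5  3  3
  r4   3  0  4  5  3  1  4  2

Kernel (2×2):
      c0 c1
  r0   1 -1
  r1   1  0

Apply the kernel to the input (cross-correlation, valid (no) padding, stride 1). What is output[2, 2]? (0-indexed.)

The receptive field on the input at this output position is [4 0 / 1 3]. Elementwise product with the kernel and sum: 4·1 + 0·-1 + 1·1.

5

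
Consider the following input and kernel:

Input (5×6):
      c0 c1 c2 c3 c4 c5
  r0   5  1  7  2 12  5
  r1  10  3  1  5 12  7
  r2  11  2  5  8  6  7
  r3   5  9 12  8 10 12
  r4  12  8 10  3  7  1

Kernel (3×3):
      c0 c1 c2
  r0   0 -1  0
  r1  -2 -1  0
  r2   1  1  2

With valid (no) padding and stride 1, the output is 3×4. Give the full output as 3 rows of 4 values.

Output[0,0]: The receptive field on the input at this output position is [5 1 7 / 10 3 1 / 11 2 5]. Elementwise product with the kernel and sum: 1·-1 + 10·-2 + 3·-1 + 11·1 + 2·1 + 5·2.

-1 9 16 -6
11 27 17 8
19 -11 -13 -20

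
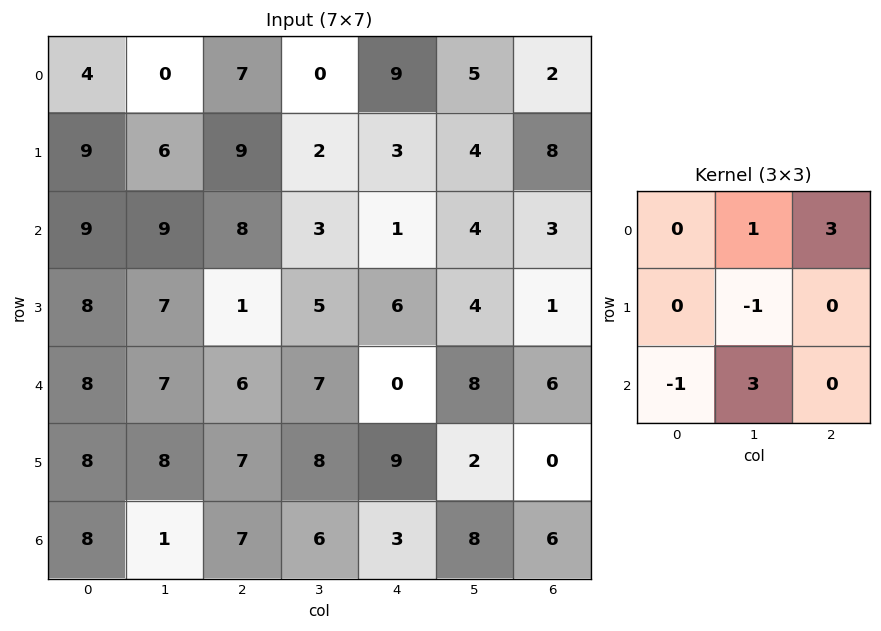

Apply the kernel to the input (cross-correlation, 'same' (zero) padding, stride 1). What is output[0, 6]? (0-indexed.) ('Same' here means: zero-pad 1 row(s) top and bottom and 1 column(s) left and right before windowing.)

The receptive field on the zero-padded input at this output position is [0 0 0 / 5 2 0 / 4 8 0]. Elementwise product with the kernel and sum: 0·1 + 0·3 + 2·-1 + 4·-1 + 8·3.

18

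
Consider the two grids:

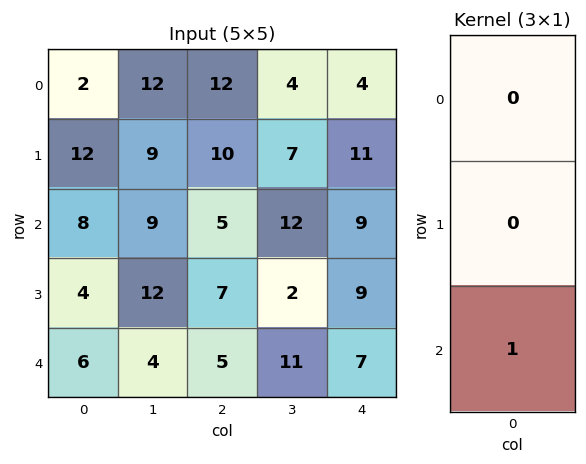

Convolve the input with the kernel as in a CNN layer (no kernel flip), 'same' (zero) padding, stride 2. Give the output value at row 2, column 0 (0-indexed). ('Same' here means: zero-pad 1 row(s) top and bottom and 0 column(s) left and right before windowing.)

0

The receptive field on the zero-padded input at this output position is [4 / 6 / 0]. Elementwise product with the kernel and sum: 0·1.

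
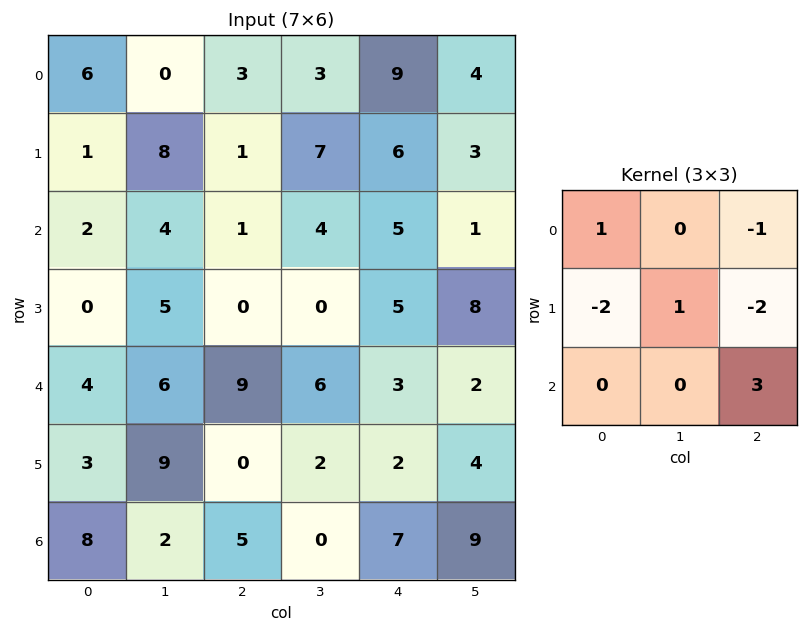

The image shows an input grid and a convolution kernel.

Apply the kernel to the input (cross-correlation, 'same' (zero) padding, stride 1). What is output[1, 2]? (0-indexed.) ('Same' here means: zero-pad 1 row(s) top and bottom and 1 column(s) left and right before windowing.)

-20

The receptive field on the zero-padded input at this output position is [0 3 3 / 8 1 7 / 4 1 4]. Elementwise product with the kernel and sum: 0·1 + 3·-1 + 8·-2 + 1·1 + 7·-2 + 4·3.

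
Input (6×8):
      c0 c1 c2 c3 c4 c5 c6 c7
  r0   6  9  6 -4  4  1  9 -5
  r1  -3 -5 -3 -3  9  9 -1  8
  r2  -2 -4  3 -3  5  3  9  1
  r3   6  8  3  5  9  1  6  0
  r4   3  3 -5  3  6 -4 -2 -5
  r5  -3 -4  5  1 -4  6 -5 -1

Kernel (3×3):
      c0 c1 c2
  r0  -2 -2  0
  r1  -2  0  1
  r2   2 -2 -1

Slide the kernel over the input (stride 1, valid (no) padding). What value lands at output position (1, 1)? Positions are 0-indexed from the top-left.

26

The receptive field on the input at this output position is [-5 -3 -3 / -4 3 -3 / 8 3 5]. Elementwise product with the kernel and sum: -5·-2 + -3·-2 + -4·-2 + -3·1 + 8·2 + 3·-2 + 5·-1.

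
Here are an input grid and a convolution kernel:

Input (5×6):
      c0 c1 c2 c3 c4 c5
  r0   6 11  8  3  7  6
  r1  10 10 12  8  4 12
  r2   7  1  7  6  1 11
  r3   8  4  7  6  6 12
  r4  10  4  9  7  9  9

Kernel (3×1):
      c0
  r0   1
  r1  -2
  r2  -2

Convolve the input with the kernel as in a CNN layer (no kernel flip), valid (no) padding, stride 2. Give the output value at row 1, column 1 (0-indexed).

-25

The receptive field on the input at this output position is [7 / 7 / 9]. Elementwise product with the kernel and sum: 7·1 + 7·-2 + 9·-2.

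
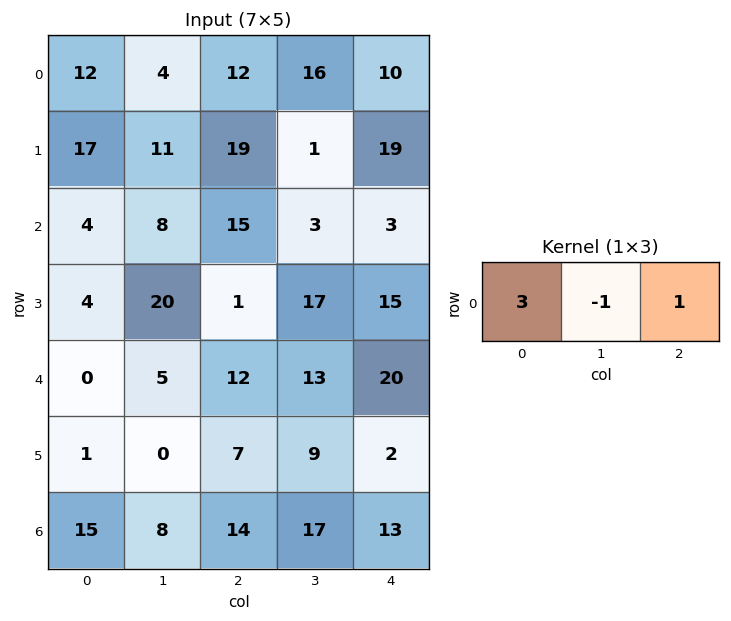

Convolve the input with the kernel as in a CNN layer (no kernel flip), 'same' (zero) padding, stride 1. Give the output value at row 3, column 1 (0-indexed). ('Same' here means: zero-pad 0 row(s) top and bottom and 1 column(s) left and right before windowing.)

The receptive field on the zero-padded input at this output position is [4 20 1]. Elementwise product with the kernel and sum: 4·3 + 20·-1 + 1·1.

-7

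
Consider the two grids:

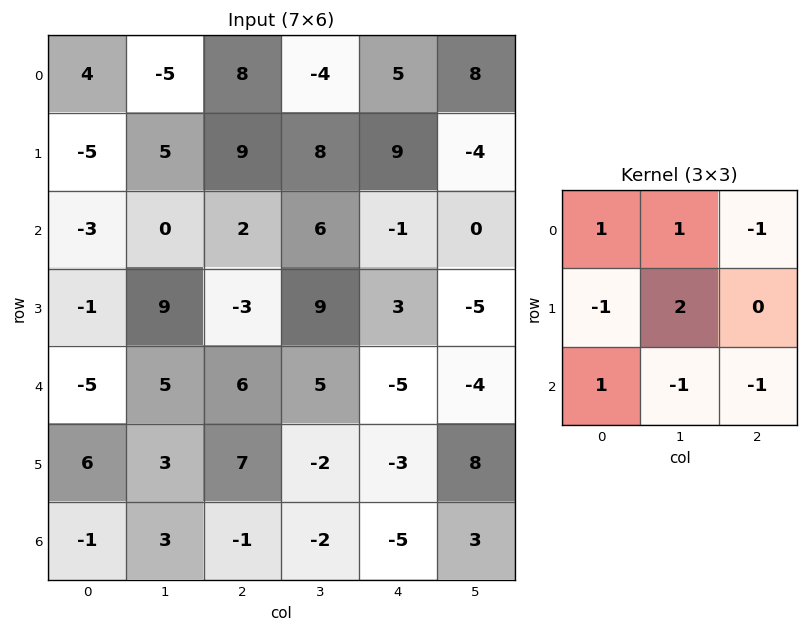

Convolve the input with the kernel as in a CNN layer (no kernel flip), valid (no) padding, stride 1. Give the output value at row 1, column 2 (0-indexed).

3

The receptive field on the input at this output position is [9 8 9 / 2 6 -1 / -3 9 3]. Elementwise product with the kernel and sum: 9·1 + 8·1 + 9·-1 + 2·-1 + 6·2 + -3·1 + 9·-1 + 3·-1.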